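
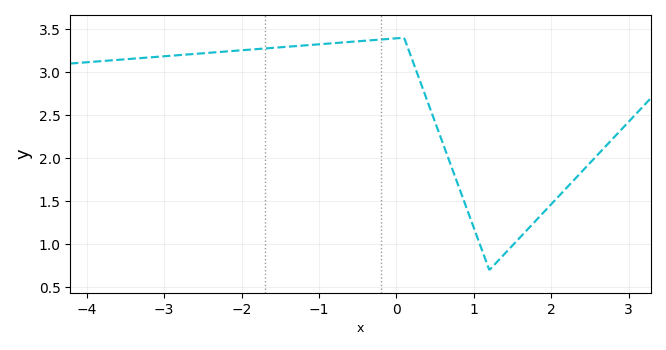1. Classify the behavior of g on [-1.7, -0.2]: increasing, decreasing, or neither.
increasing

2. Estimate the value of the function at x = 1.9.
1.35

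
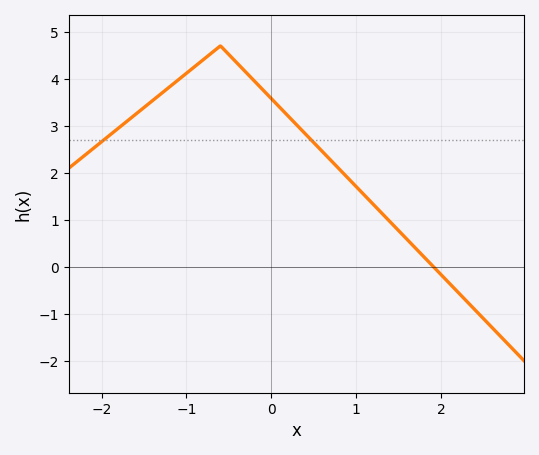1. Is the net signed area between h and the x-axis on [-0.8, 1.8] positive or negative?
positive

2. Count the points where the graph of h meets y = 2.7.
2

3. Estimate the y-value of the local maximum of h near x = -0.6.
4.7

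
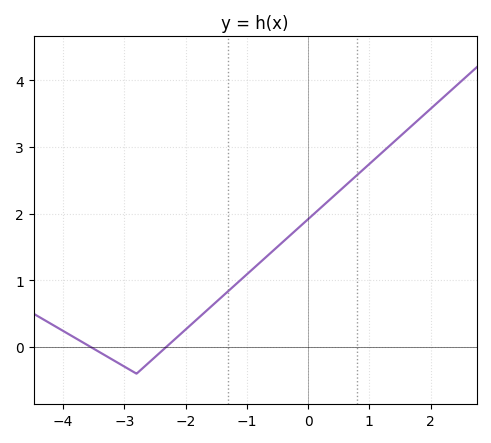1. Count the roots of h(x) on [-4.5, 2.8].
2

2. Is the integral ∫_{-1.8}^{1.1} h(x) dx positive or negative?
positive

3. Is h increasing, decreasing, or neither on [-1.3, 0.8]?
increasing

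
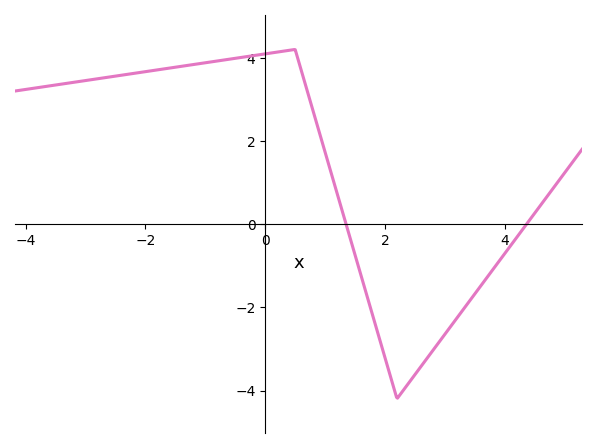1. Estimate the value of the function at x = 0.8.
2.8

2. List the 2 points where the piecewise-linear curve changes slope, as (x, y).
(0.5, 4.2); (2.2, -4.2)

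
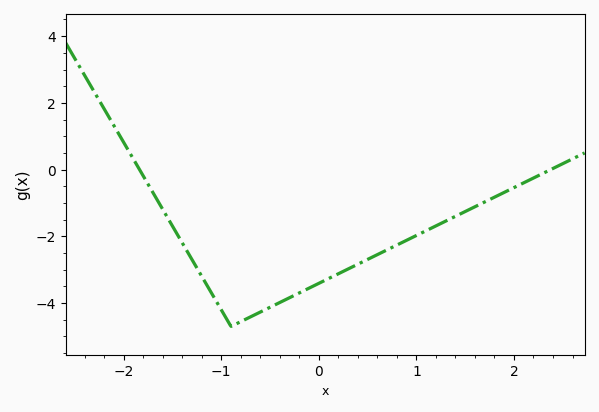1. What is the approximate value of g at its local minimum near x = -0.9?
-4.6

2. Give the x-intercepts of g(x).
-1.8, 2.4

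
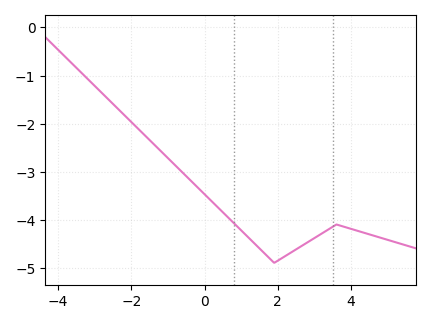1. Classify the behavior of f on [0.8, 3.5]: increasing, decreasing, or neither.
neither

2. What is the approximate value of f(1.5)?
-4.6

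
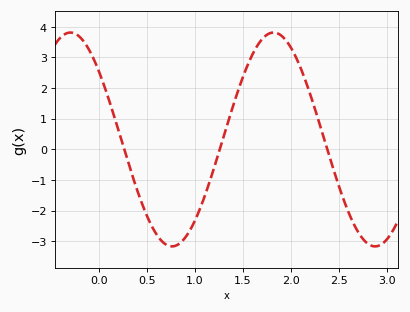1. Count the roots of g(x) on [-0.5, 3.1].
3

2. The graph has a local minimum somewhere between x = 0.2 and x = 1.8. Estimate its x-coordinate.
0.761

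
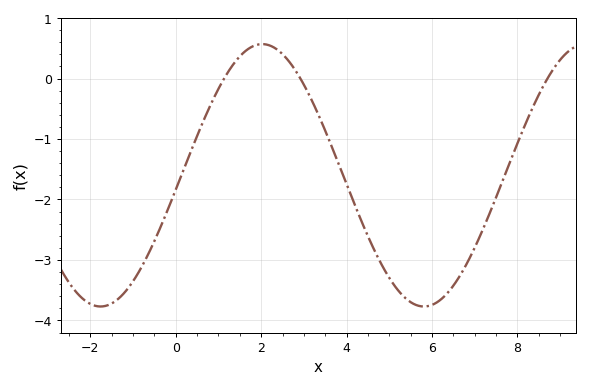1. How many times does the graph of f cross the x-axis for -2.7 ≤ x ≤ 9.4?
3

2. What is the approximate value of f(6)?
-3.7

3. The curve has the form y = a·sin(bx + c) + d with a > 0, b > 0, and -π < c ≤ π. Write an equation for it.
y = 2.17sin(0.83x - 0.11) - 1.6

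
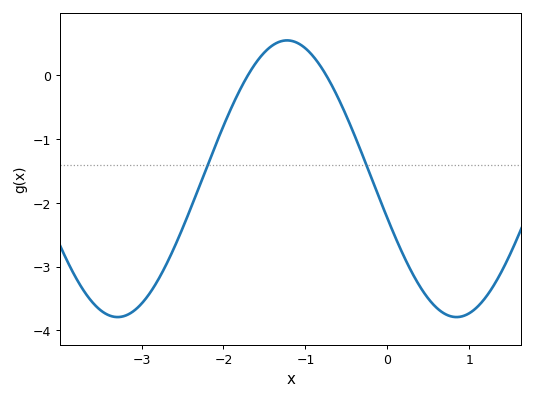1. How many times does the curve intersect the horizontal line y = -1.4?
2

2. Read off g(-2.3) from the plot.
-1.8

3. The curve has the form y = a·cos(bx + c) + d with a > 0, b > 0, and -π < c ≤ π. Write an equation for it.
y = 2.17cos(1.5x + 1.9) - 1.62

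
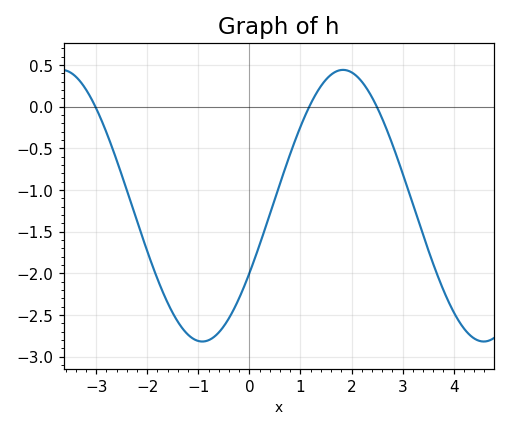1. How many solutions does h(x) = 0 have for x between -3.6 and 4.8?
3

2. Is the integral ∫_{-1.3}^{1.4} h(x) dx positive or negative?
negative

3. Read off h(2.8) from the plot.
-0.45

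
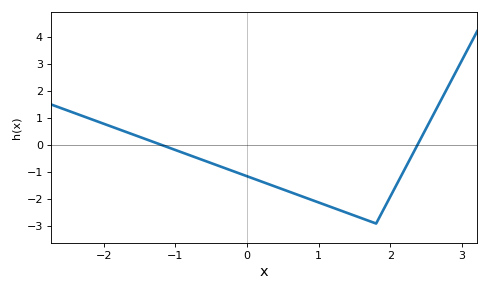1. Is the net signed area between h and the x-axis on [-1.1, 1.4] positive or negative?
negative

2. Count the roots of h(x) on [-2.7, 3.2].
2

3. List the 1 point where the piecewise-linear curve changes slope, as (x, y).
(1.8, -2.9)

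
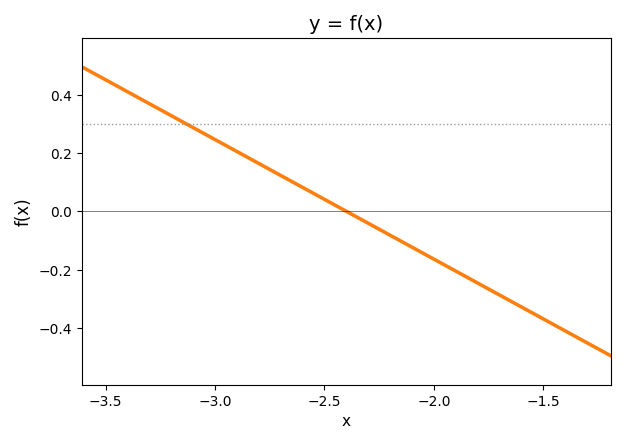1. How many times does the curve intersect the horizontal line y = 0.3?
1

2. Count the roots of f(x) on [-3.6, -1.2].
1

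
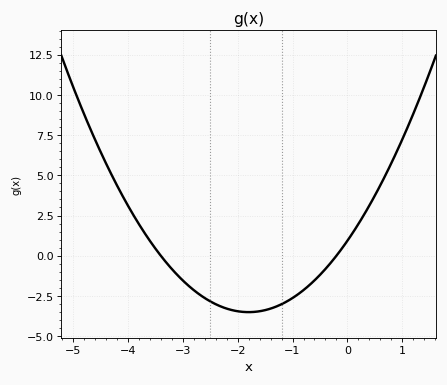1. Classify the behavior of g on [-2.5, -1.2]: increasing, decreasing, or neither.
neither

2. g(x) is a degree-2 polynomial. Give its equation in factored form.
y = 1.37(x + 3.4)(x + 0.2)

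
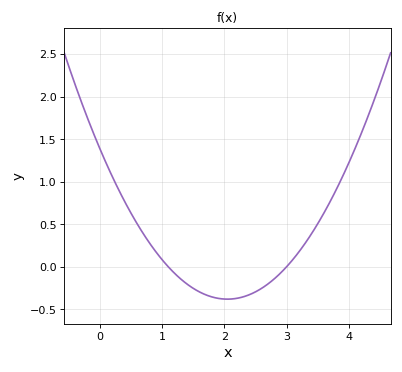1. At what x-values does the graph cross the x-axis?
1.1, 3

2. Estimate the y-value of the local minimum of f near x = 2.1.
-0.379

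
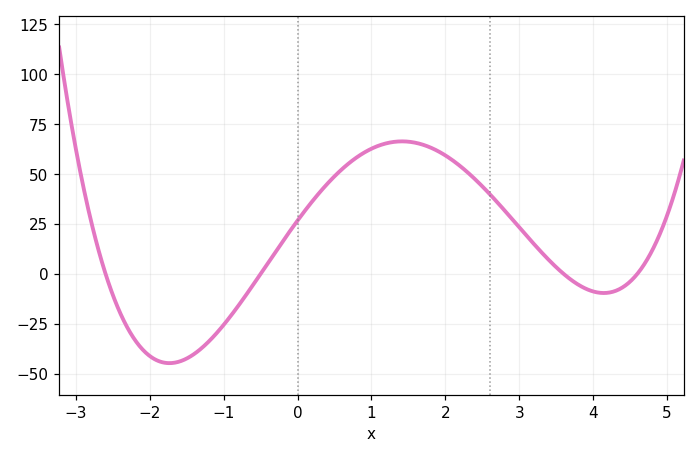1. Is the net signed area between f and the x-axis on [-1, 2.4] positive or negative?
positive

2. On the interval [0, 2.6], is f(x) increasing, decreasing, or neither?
neither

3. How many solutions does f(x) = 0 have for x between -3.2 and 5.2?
4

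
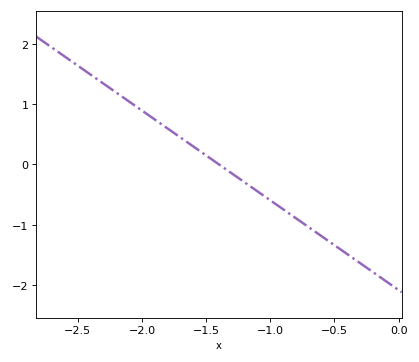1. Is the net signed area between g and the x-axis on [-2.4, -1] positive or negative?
positive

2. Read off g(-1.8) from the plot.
0.6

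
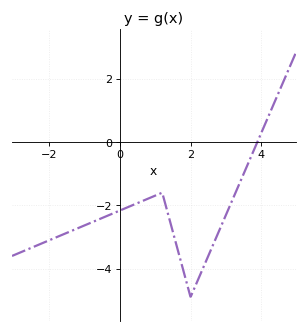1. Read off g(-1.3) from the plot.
-2.78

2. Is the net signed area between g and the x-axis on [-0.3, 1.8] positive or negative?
negative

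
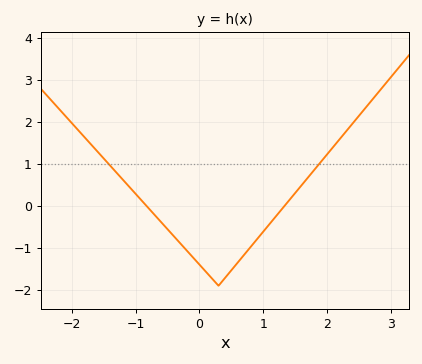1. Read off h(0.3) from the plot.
-1.9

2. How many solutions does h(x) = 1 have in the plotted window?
2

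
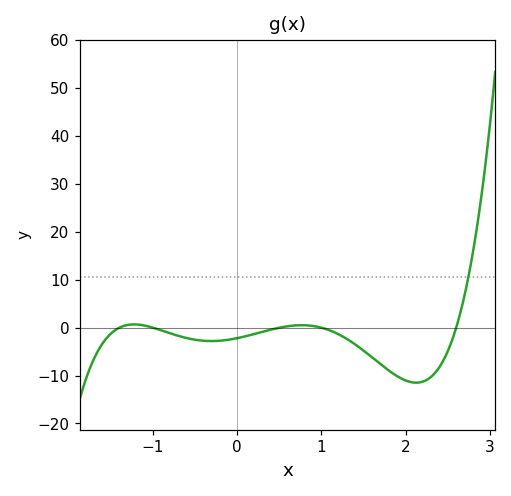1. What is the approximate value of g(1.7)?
-7.59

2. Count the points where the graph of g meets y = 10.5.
1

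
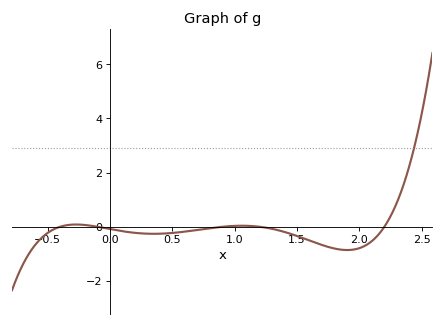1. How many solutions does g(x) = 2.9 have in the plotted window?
1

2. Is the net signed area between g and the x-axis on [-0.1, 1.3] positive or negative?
negative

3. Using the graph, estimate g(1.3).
-0.076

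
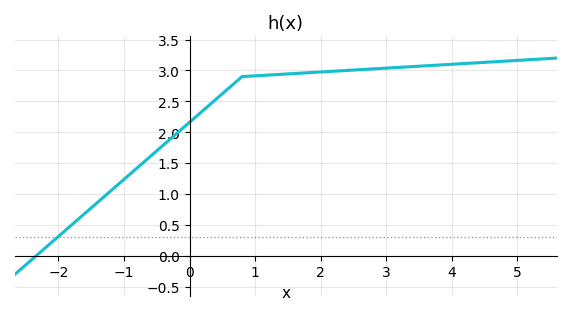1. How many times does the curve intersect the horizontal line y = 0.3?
1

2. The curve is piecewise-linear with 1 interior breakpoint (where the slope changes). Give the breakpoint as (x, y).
(0.8, 2.9)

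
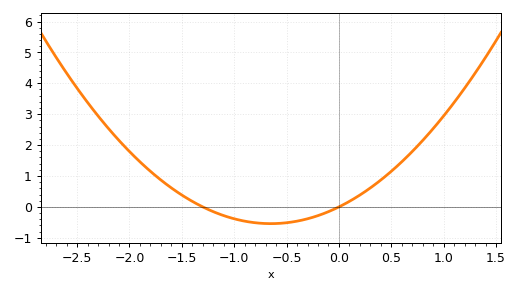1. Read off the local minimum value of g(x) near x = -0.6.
-0.5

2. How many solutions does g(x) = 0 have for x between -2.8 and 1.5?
2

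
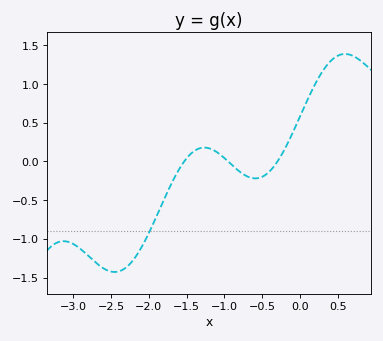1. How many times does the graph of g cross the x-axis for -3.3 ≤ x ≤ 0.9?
3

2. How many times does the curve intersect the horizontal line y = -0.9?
1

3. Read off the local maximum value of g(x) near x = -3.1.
-1.03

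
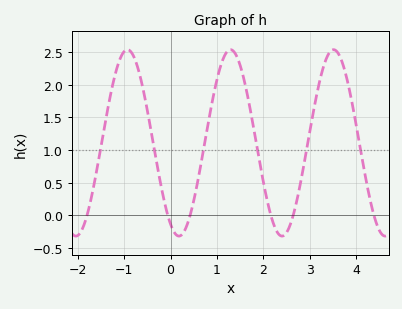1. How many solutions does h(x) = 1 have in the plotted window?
6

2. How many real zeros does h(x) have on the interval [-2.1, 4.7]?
6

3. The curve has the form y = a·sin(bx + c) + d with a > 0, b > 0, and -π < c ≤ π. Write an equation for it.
y = 1.43sin(2.83x - 2.08) + 1.11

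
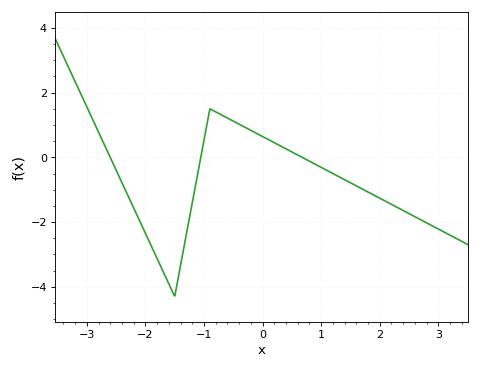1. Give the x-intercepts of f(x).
-2.6, -1.1, 0.7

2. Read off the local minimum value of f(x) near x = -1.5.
-4.2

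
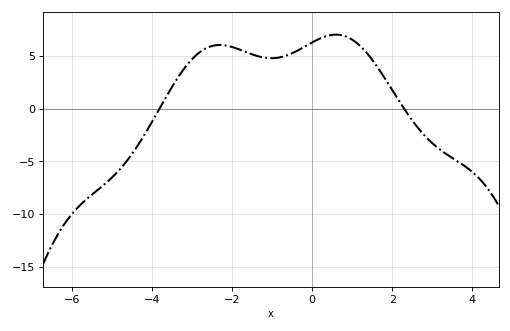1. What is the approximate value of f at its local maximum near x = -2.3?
6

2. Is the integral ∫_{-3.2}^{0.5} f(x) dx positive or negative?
positive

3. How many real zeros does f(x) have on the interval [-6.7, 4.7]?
2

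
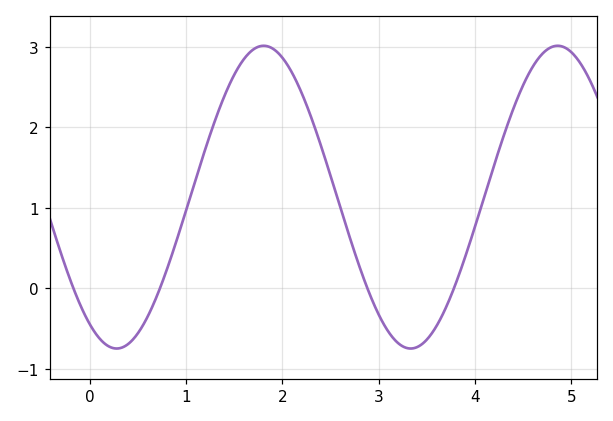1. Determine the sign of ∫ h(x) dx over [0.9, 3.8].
positive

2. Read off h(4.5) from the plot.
2.5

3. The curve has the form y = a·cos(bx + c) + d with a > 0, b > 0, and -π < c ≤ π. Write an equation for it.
y = 1.88cos(2.1x + 2.6) + 1.13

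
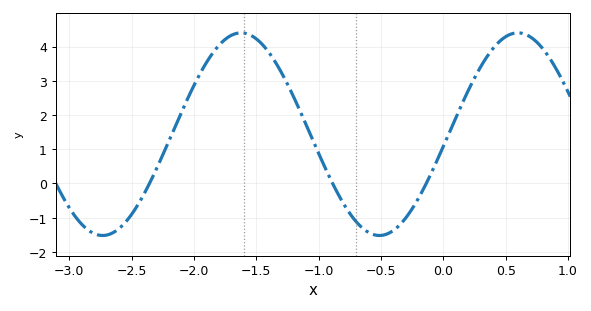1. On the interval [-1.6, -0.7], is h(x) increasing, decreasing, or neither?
decreasing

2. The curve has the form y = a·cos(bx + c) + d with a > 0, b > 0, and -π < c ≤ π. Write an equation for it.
y = 2.96cos(2.8x - 1.7) + 1.44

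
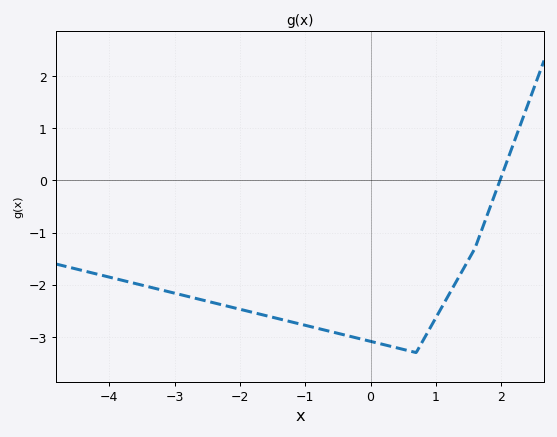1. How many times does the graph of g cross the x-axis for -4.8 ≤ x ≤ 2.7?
1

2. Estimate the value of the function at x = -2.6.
-2.3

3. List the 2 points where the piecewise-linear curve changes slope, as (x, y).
(0.7, -3.3); (1.6, -1.3)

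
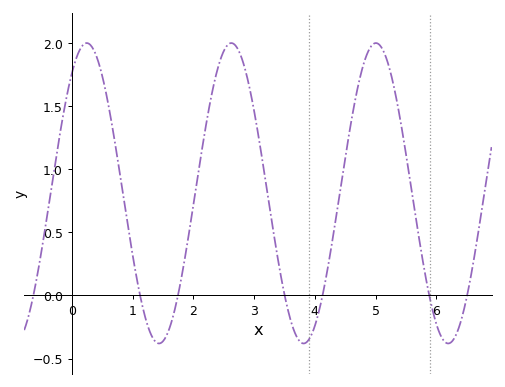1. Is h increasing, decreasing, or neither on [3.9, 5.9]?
neither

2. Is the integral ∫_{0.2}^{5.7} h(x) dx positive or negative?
positive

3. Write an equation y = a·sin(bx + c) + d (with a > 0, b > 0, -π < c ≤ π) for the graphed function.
y = 1.19sin(2.64x + 0.92) + 0.81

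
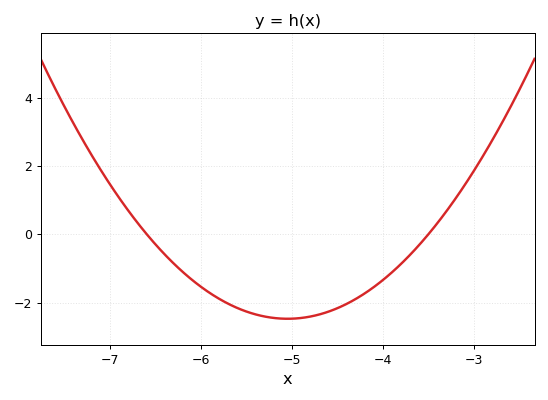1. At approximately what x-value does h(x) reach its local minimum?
-5.05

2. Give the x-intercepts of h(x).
-6.6, -3.5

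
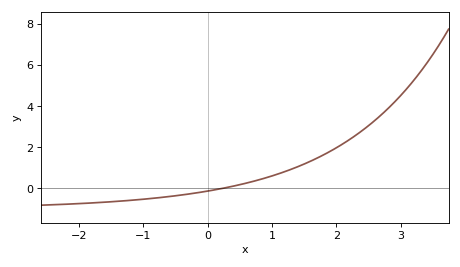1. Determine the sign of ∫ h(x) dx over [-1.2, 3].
positive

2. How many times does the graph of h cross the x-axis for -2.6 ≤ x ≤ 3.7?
1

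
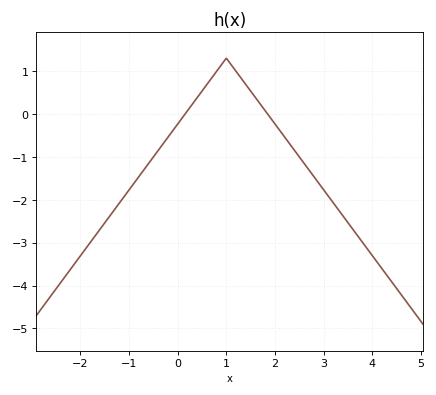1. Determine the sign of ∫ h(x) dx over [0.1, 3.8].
negative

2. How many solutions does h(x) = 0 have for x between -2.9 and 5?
2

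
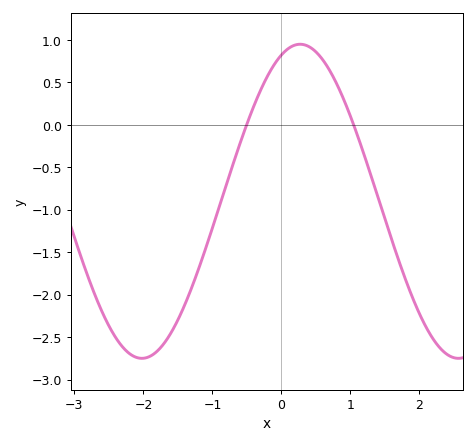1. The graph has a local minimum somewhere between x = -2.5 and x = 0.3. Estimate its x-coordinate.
-2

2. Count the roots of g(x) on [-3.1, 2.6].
2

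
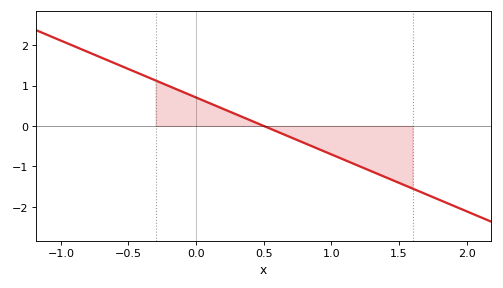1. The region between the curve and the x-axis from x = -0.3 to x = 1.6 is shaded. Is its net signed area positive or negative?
negative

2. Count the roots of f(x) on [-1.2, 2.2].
1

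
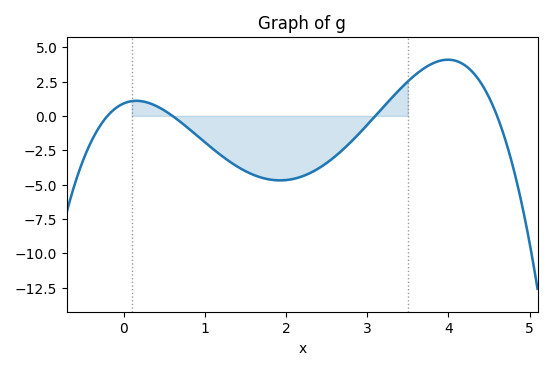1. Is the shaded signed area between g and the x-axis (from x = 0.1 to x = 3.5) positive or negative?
negative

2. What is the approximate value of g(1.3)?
-3.4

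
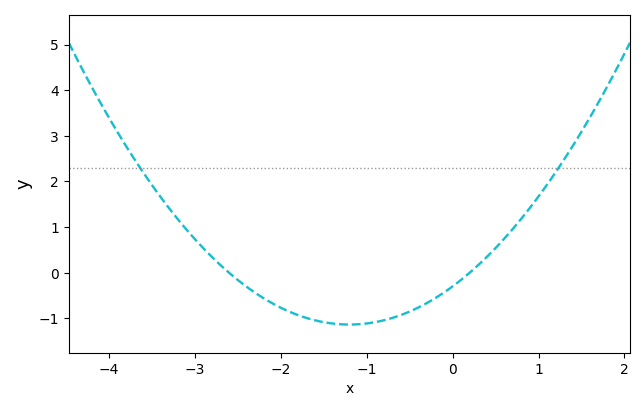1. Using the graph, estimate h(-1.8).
-0.928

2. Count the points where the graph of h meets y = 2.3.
2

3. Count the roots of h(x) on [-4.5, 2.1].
2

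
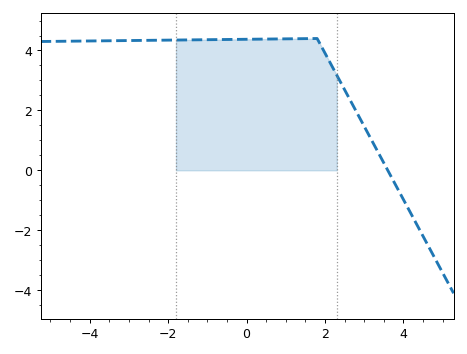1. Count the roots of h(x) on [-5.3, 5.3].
1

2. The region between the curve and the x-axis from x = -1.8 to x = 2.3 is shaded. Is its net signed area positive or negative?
positive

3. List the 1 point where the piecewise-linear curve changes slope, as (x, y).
(1.8, 4.4)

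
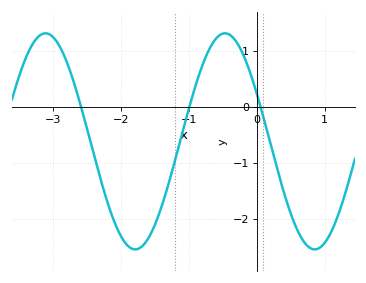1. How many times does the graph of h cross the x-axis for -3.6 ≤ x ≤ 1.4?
3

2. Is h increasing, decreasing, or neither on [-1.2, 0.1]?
neither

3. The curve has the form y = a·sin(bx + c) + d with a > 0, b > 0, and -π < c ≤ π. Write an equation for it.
y = 1.93sin(2.38x + 2.68) - 0.62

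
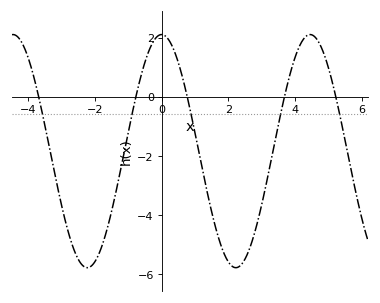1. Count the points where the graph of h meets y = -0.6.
5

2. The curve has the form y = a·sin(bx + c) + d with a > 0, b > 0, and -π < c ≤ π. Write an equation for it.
y = 3.94sin(1.4x + 1.6) - 1.84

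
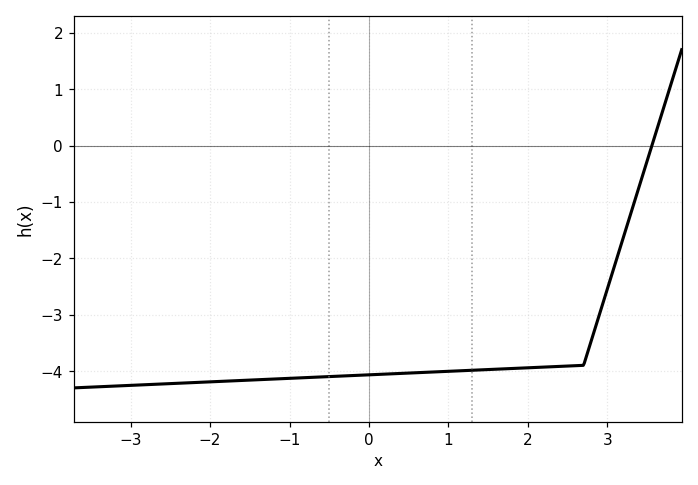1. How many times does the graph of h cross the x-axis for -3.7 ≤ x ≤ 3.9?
1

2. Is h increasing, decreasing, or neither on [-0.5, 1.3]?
increasing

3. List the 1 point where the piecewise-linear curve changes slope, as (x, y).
(2.7, -3.9)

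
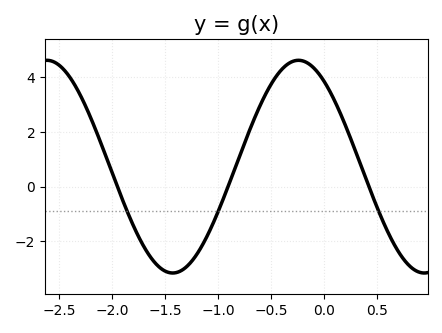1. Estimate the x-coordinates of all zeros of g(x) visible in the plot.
-1.95, -0.906, 0.422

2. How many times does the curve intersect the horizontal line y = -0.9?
3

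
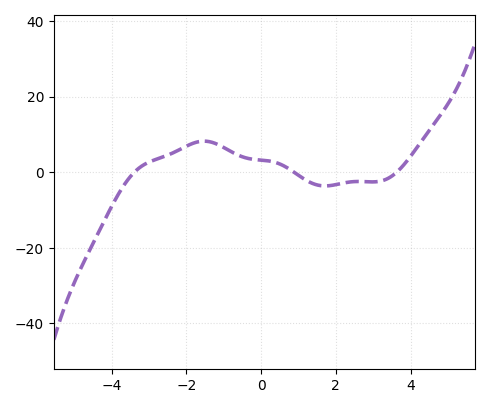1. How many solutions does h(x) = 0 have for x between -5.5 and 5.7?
3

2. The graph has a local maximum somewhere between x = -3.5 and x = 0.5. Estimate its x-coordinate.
-1.6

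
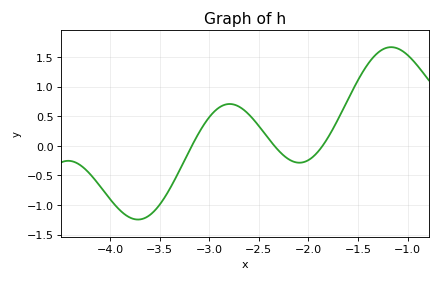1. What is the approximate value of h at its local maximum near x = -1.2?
1.67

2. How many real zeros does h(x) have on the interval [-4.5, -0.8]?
3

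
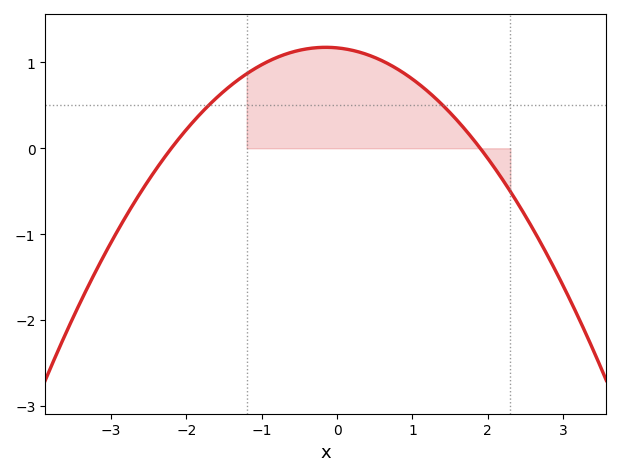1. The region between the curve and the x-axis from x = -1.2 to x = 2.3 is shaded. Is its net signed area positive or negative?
positive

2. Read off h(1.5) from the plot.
0.4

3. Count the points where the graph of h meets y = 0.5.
2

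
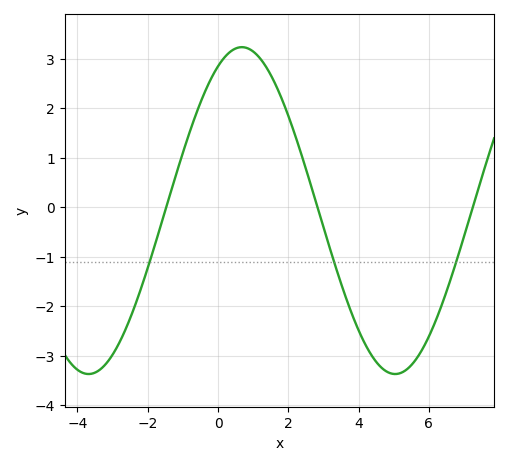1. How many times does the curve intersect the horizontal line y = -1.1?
3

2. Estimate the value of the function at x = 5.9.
-2.76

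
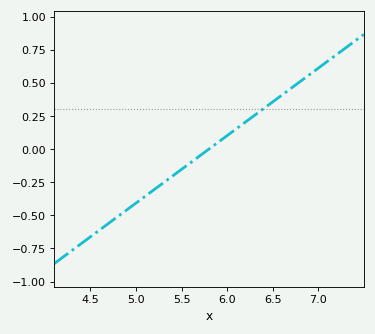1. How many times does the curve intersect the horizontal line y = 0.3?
1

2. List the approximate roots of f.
5.8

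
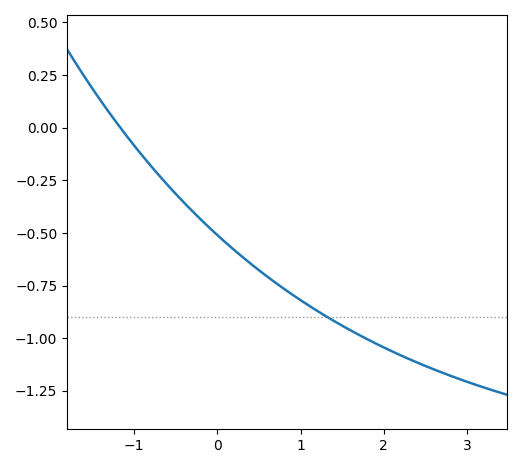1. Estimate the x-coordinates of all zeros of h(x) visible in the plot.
-1.16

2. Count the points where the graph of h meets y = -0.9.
1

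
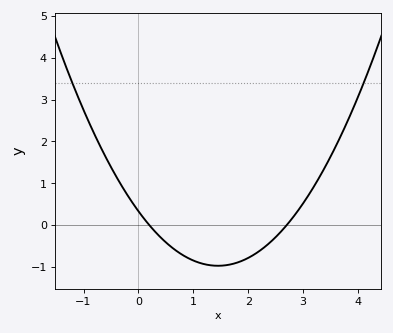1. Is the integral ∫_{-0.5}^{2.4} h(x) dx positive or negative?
negative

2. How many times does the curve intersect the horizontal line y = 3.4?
2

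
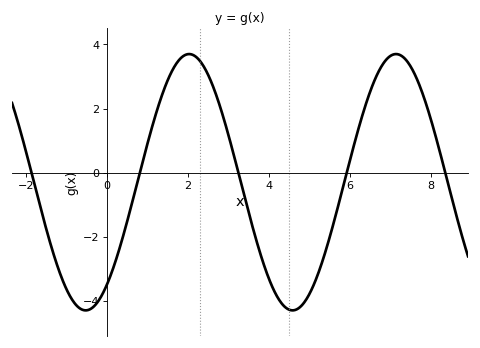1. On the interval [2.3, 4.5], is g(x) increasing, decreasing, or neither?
decreasing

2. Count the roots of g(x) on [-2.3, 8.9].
5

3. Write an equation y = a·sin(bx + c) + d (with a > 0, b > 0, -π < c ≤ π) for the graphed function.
y = 4sin(1.23x - 0.92) - 0.3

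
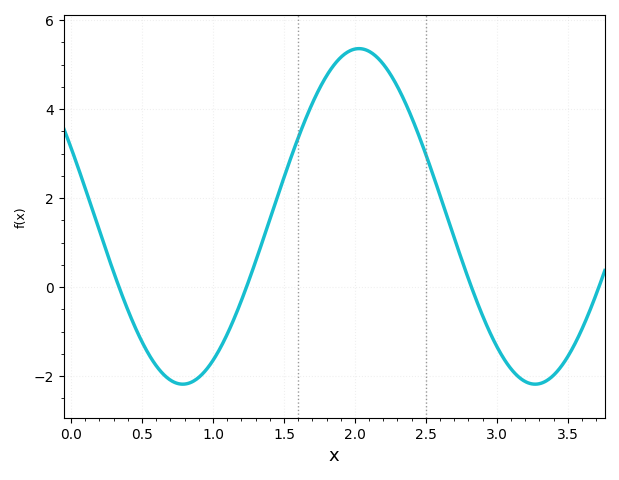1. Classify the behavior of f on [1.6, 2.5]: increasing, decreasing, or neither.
neither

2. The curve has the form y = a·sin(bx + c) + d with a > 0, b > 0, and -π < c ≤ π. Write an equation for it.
y = 3.77sin(2.5x + 2.7) + 1.59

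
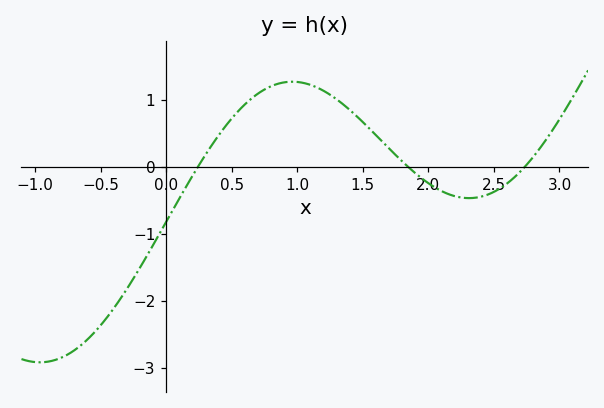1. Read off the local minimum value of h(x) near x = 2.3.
-0.5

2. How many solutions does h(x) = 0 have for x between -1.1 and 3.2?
3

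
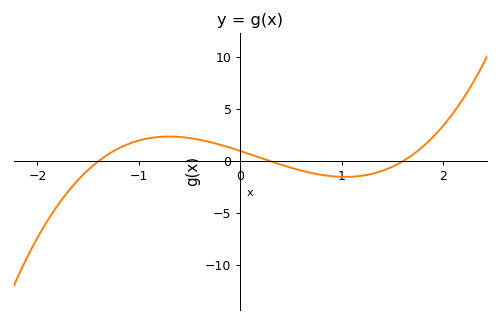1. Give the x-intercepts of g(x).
-1.4, 0.3, 1.6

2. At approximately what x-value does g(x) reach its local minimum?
1.03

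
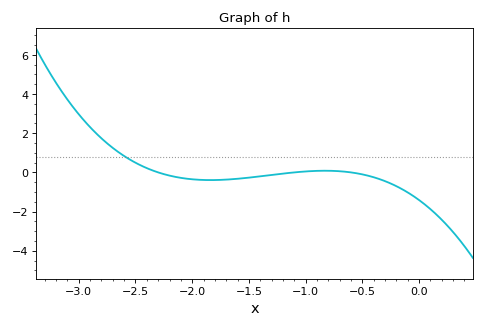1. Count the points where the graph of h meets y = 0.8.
1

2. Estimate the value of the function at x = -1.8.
-0.391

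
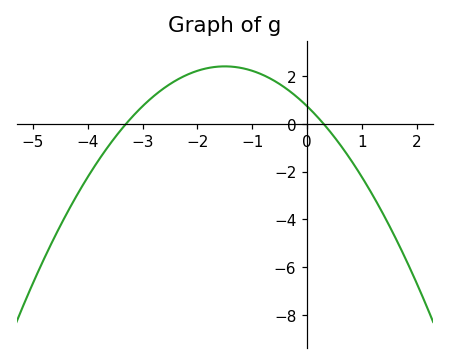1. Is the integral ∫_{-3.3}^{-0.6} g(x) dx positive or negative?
positive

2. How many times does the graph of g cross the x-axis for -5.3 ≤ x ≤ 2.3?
2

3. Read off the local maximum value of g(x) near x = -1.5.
2.4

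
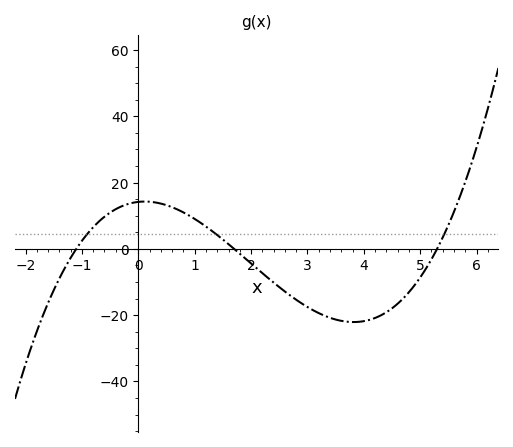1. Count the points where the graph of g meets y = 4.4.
3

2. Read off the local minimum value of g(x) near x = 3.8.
-22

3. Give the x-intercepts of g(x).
-1, 1.8, 5.2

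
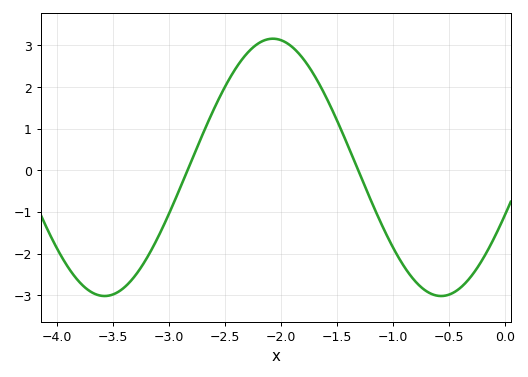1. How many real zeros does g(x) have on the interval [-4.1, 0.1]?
2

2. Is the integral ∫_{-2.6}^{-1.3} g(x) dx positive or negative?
positive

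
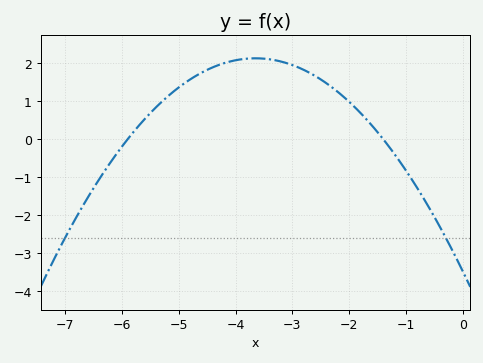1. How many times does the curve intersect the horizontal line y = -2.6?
2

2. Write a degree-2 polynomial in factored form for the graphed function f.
y = -0.42(x + 5.9)(x + 1.4)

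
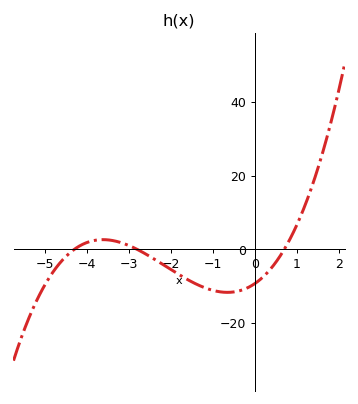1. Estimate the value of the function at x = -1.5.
-8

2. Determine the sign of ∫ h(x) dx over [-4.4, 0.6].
negative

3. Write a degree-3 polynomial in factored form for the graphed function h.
y = 1.1(x + 4.3)(x + 2.8)(x - 0.7)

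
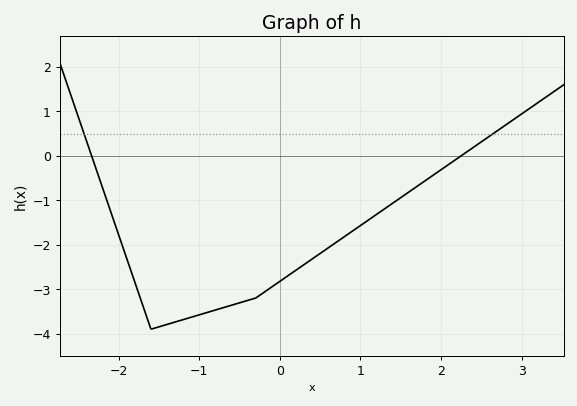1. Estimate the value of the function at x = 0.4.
-2.32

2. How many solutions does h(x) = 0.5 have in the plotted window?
2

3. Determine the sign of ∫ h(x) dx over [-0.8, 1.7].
negative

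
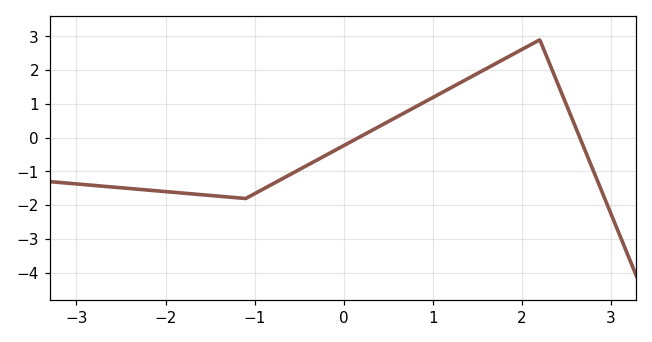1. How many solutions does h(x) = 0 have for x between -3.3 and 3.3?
2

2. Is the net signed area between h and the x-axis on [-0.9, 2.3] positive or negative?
positive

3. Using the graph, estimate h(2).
2.6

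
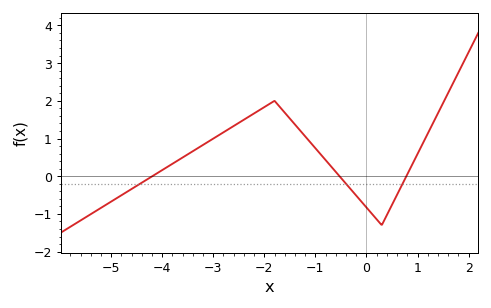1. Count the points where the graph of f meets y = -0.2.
3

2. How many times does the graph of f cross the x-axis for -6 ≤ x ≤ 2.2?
3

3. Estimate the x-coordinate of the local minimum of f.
0.4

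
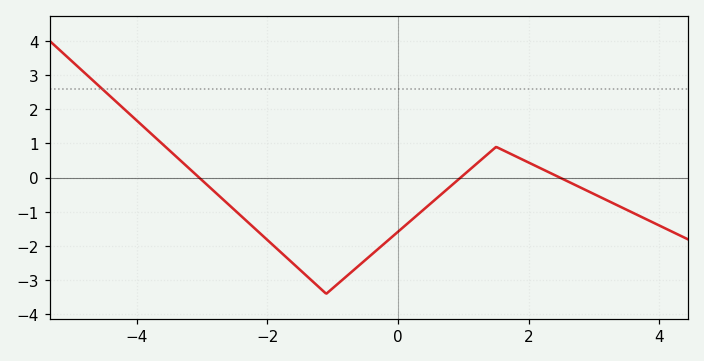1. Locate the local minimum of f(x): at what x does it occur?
-1.1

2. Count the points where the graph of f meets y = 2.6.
1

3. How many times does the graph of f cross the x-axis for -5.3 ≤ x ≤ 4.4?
3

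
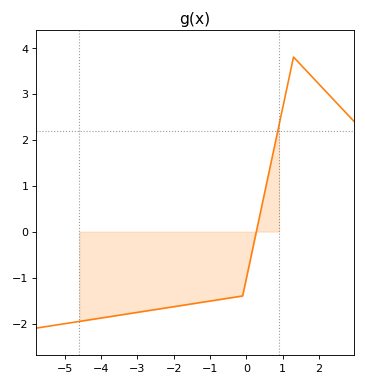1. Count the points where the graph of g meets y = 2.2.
1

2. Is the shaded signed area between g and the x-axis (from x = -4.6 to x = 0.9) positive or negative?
negative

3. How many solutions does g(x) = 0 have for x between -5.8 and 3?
1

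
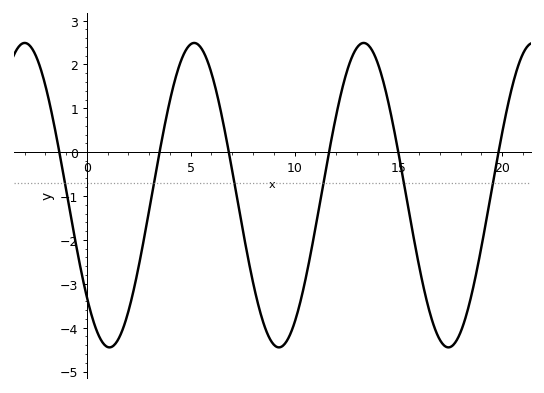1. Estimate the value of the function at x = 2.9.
-1.59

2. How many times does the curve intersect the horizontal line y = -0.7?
6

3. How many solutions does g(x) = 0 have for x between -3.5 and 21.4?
6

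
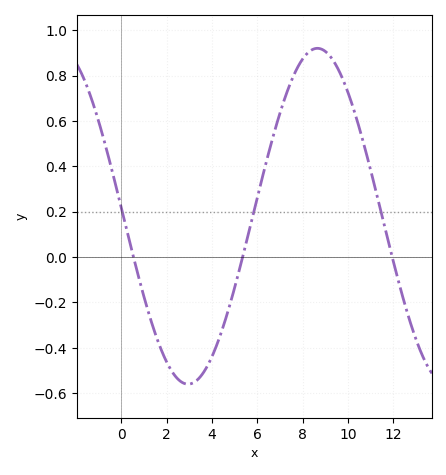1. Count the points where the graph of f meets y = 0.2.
3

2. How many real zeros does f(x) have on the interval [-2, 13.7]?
3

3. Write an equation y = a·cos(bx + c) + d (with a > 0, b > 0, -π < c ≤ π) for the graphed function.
y = 0.74cos(0.55x + 1.52) + 0.18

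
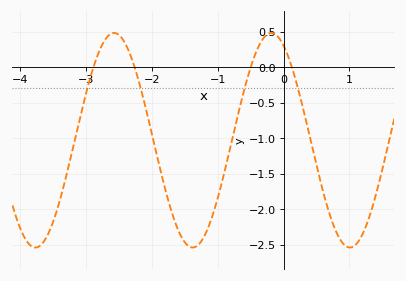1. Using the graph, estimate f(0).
0.3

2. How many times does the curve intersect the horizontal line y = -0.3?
4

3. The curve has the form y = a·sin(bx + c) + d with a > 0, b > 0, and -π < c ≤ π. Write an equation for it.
y = 1.51sin(2.6x + 2.1) - 1.03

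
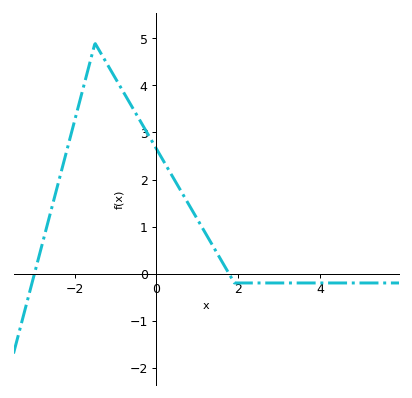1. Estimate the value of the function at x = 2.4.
-0.2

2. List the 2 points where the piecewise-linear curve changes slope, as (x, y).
(-1.5, 4.9); (1.9, -0.2)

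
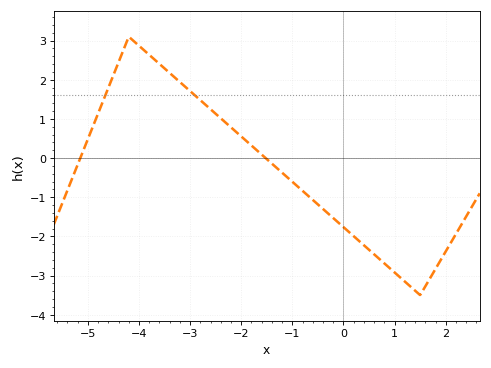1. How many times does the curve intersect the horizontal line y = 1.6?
2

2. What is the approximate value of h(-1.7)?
0.205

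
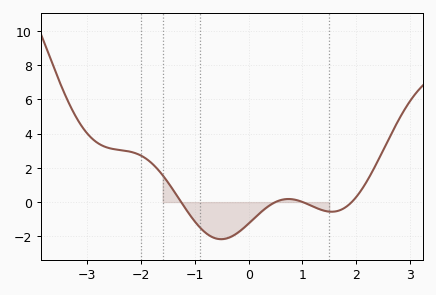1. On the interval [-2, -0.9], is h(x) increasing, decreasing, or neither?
decreasing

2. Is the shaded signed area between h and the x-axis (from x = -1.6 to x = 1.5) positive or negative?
negative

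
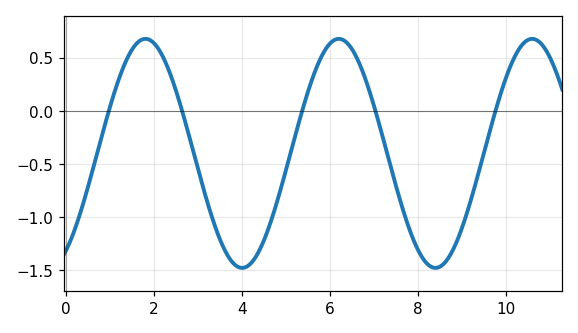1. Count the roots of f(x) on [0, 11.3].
5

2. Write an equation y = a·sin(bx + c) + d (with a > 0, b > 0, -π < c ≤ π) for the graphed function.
y = 1.08sin(1.43x - 1.02) - 0.4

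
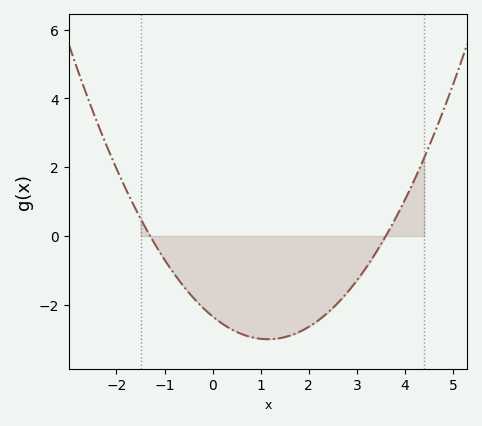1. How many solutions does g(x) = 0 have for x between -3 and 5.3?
2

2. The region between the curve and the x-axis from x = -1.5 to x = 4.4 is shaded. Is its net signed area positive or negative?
negative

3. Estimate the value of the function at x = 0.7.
-3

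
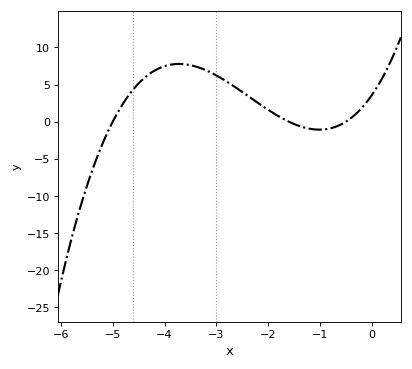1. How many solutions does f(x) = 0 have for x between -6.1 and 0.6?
3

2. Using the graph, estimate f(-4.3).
6.5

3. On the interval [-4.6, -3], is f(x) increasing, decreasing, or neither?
neither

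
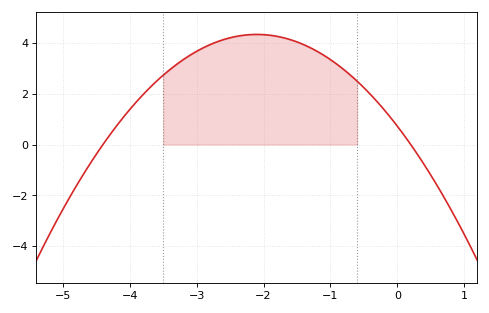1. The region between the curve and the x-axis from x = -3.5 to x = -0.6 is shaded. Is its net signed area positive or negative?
positive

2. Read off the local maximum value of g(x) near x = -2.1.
4.4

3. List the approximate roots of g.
-4.4, 0.2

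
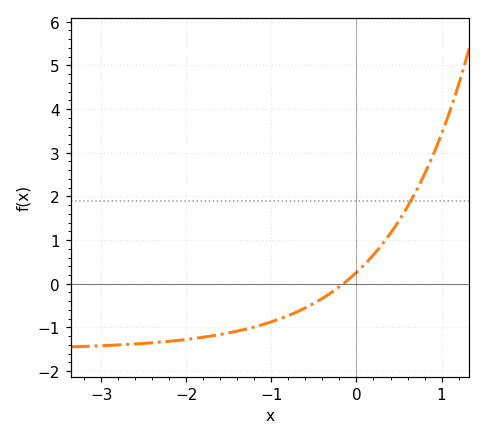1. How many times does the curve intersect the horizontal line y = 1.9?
1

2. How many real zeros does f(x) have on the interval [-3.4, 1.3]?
1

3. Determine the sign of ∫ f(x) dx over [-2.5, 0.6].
negative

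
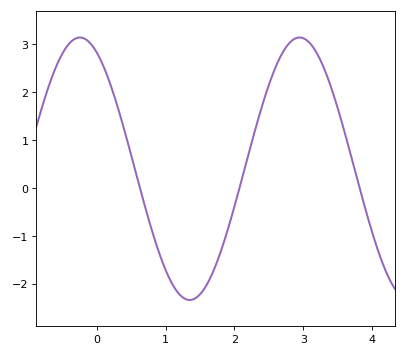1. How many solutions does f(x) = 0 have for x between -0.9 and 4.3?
3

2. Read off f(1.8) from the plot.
-1.34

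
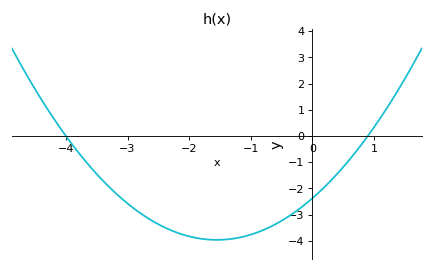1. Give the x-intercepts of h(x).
-4, 0.9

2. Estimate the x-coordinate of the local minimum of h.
-1.5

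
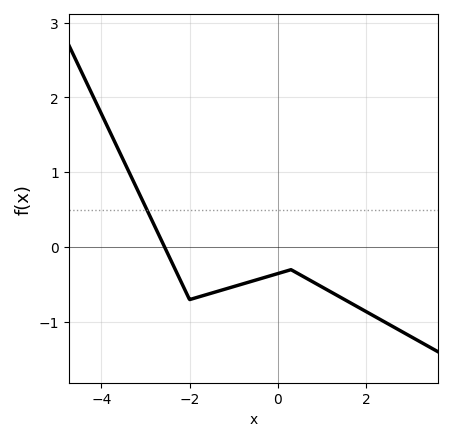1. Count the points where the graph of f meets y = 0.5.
1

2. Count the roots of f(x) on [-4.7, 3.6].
1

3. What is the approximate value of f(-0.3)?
-0.404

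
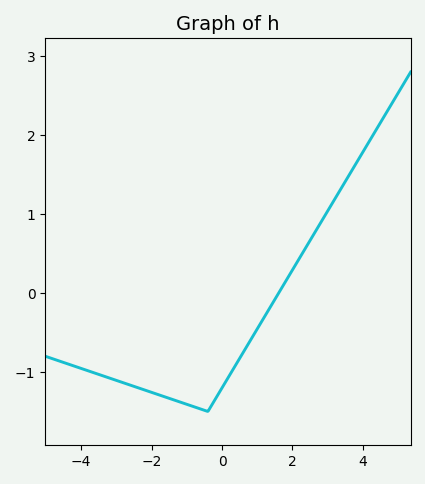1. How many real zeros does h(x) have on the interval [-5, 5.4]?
1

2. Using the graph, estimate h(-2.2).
-1.2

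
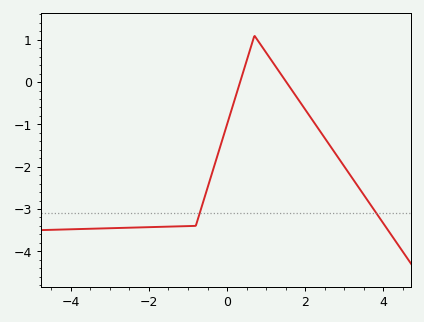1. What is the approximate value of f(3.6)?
-2.8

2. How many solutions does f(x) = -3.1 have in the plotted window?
2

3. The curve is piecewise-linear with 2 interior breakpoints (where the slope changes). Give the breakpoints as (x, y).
(-0.8, -3.4); (0.7, 1.1)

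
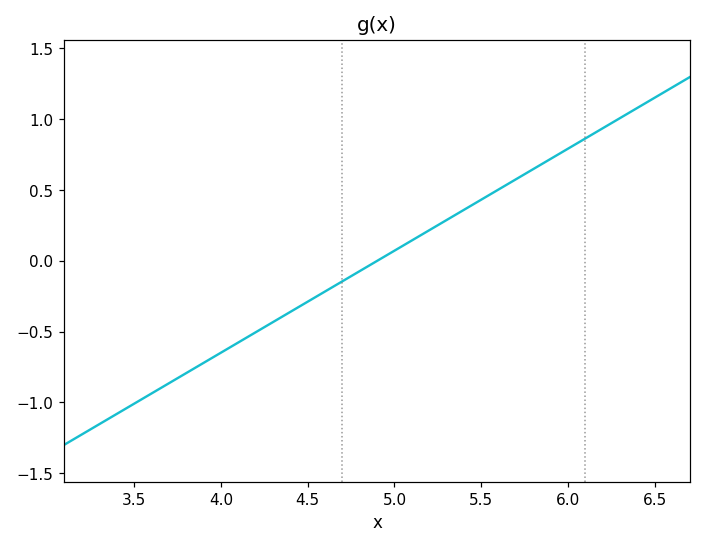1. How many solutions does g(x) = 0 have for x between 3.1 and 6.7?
1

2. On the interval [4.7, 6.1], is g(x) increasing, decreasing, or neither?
increasing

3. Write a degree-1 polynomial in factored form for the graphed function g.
y = 0.72(x - 4.9)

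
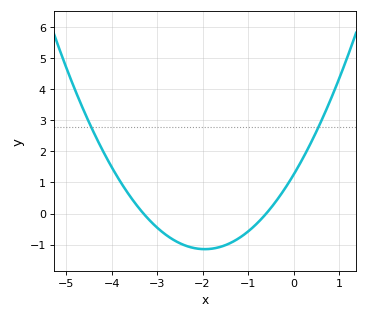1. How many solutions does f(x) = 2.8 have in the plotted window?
2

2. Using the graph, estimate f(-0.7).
-0.2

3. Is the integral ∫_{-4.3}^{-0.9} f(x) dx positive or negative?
negative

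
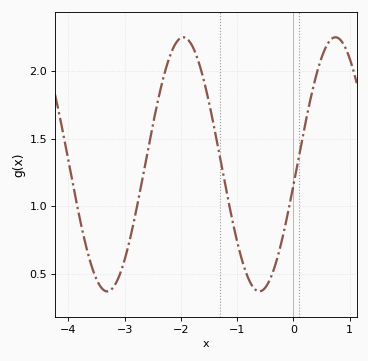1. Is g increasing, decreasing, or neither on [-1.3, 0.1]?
neither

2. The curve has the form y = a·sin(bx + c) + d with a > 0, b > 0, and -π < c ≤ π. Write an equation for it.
y = 0.94sin(2.3x - 0.17) + 1.31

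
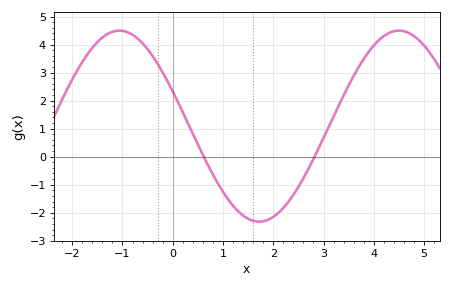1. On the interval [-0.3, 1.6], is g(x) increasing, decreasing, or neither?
decreasing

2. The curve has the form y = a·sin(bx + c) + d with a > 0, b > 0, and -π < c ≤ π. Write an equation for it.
y = 3.41sin(1.1x + 2.8) + 1.09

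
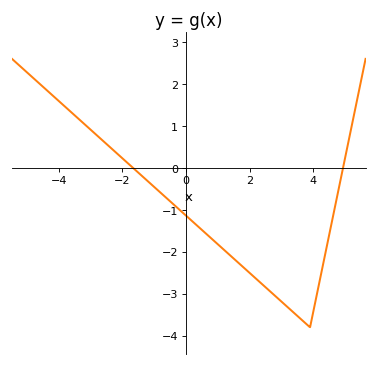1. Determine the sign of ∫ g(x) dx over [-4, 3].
negative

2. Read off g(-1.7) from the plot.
0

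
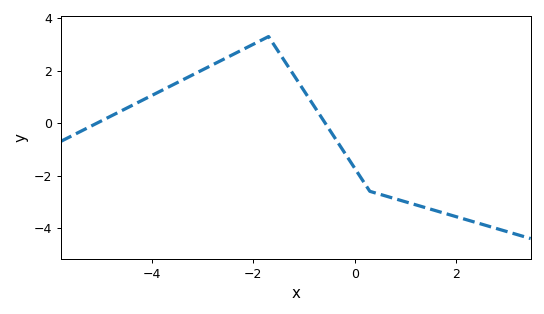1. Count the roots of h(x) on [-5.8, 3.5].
2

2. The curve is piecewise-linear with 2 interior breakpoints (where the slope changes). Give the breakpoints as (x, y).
(-1.7, 3.3); (0.3, -2.6)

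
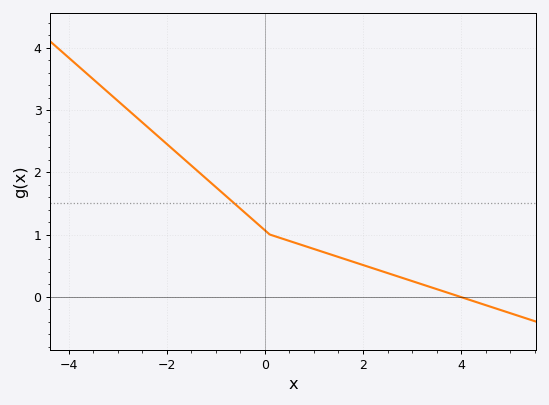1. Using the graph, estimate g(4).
-0.005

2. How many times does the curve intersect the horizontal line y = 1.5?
1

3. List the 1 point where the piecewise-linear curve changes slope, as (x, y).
(0.1, 1)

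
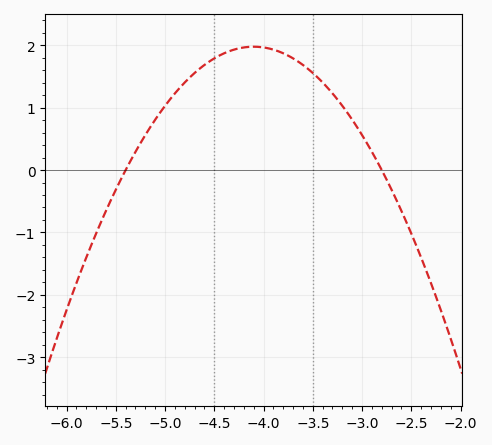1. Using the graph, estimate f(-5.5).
-0.316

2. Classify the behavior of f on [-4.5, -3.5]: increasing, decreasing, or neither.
neither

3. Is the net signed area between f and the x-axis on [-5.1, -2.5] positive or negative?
positive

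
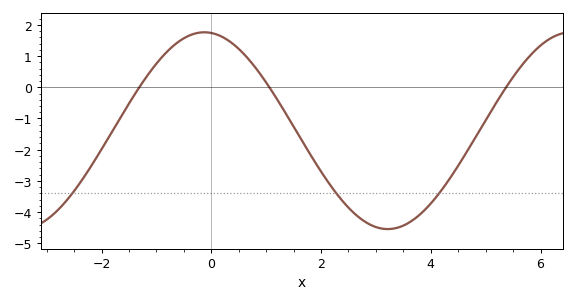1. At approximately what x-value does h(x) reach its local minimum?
3.22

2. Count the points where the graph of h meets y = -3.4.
3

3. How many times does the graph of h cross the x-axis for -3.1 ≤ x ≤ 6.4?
3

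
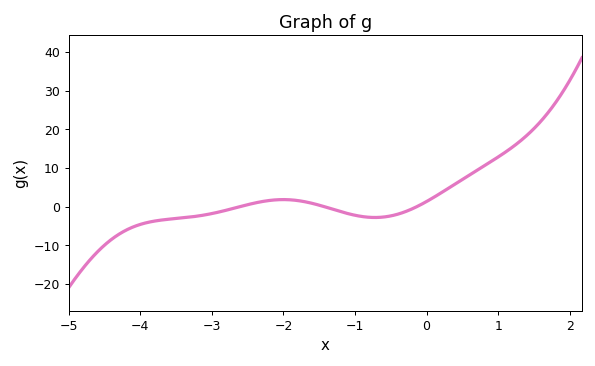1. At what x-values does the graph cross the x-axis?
-2.61, -1.43, -0.138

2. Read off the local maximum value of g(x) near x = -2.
1.84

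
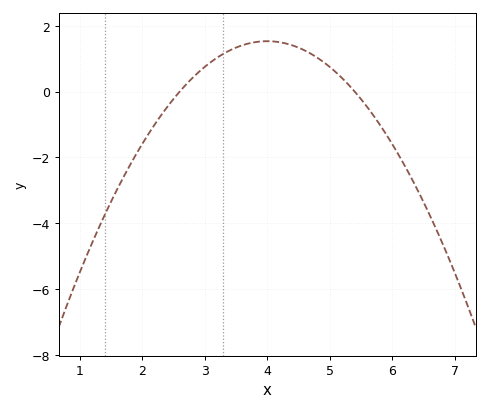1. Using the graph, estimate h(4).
1.6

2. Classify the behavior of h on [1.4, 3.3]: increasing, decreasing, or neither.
increasing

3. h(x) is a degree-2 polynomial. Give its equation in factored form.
y = -0.78(x - 2.6)(x - 5.4)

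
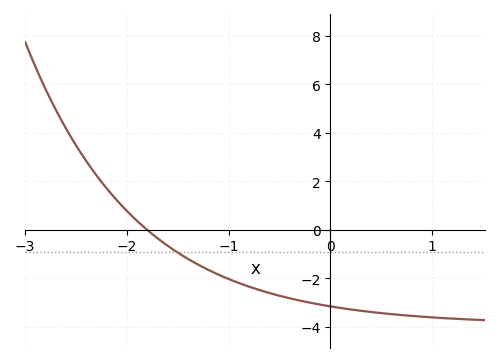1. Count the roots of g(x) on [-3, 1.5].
1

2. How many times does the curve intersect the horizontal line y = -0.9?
1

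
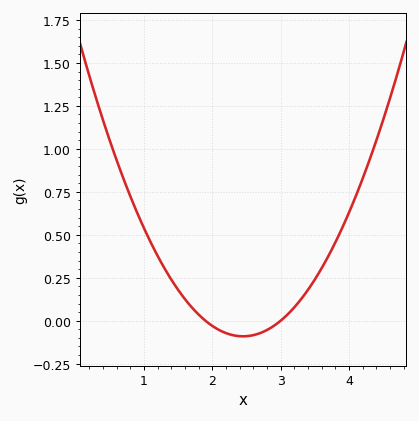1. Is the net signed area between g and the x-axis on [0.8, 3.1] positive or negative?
positive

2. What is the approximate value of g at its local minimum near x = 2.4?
-0.091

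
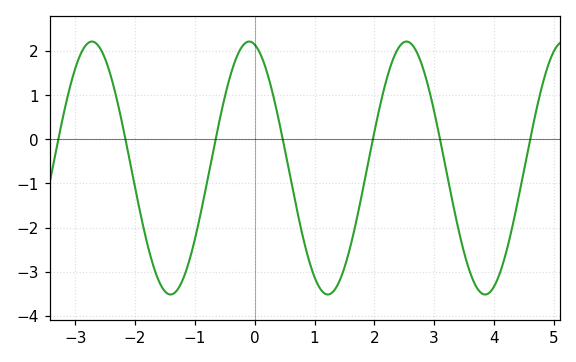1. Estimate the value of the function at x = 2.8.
1.7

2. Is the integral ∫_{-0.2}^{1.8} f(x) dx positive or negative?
negative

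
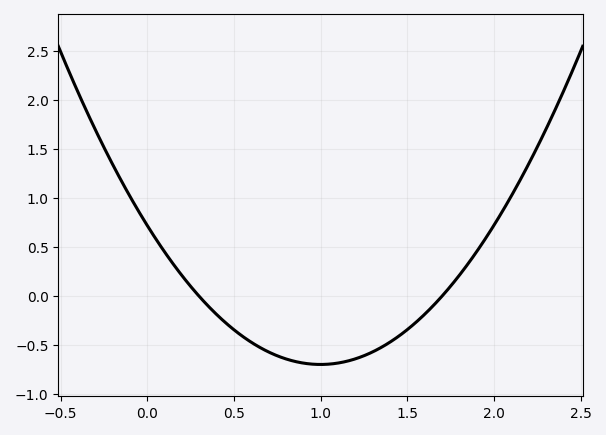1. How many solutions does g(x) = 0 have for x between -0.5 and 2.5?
2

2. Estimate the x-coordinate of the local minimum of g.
1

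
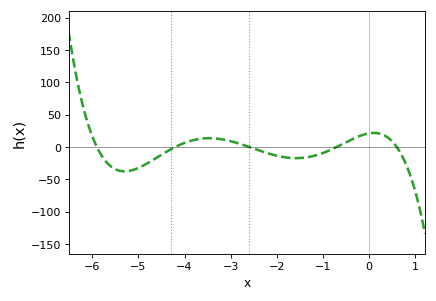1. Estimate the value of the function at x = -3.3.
15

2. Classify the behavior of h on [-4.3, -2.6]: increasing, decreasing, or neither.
neither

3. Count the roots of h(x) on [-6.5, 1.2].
5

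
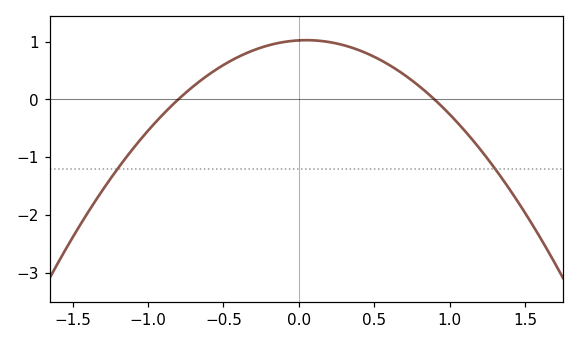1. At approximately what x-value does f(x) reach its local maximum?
0.05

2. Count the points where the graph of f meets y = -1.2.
2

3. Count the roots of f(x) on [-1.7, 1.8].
2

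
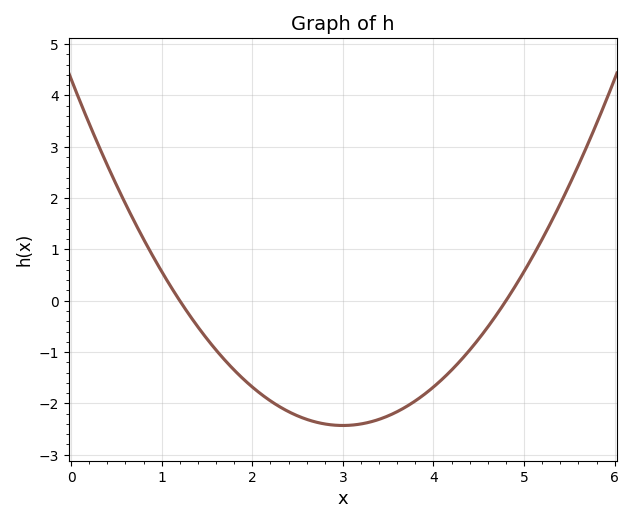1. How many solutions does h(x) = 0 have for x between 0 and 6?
2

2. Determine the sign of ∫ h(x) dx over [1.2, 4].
negative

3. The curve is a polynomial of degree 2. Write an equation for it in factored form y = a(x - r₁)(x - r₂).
y = 0.75(x - 1.2)(x - 4.8)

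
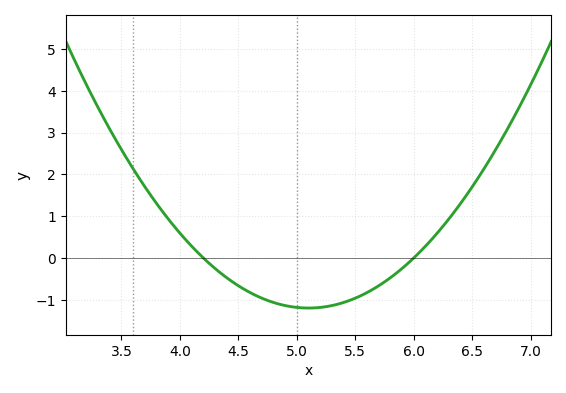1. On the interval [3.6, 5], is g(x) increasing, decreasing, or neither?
decreasing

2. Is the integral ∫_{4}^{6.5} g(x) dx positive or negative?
negative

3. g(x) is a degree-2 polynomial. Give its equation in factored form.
y = 1.48(x - 4.2)(x - 6)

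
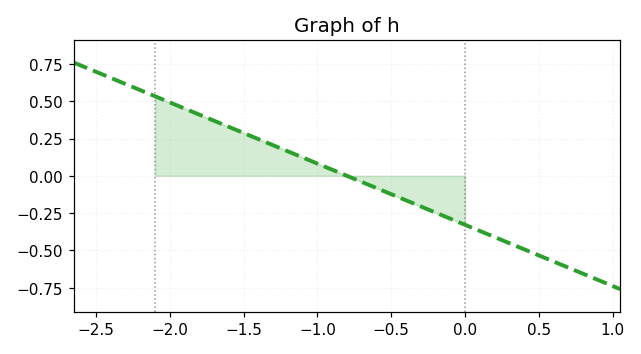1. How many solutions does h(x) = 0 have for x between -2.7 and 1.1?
1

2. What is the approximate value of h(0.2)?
-0.41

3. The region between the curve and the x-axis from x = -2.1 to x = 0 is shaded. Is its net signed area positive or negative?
positive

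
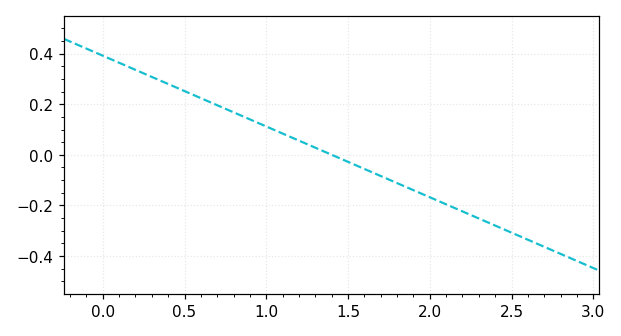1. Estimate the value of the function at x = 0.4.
0.28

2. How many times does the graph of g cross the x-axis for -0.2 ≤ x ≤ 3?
1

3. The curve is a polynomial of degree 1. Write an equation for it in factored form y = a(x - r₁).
y = -0.28(x - 1.4)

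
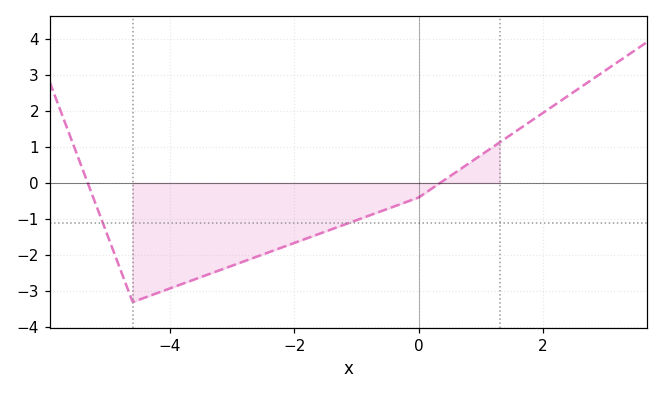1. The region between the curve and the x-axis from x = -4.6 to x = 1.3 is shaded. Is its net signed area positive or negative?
negative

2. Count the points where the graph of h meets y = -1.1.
2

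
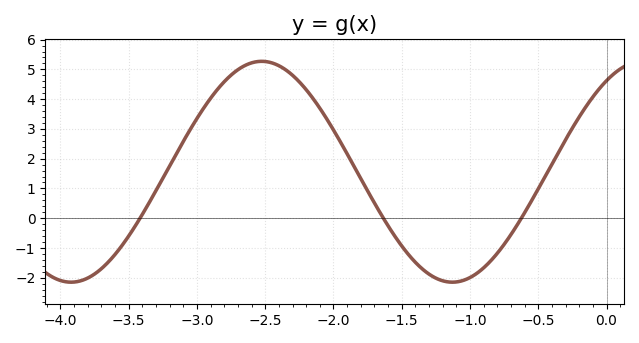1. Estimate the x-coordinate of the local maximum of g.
-2.53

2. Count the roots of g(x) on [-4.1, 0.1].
3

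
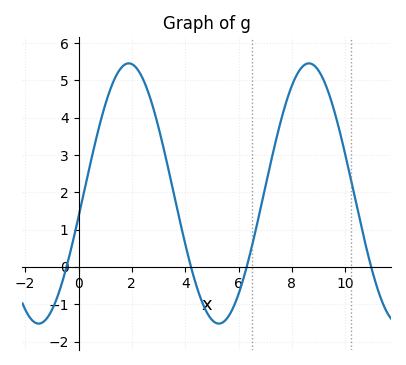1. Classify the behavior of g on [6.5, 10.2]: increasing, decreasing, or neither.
neither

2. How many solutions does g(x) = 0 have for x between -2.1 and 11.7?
4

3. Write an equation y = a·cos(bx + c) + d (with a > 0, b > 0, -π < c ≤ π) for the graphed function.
y = 3.49cos(0.93x - 1.75) + 1.97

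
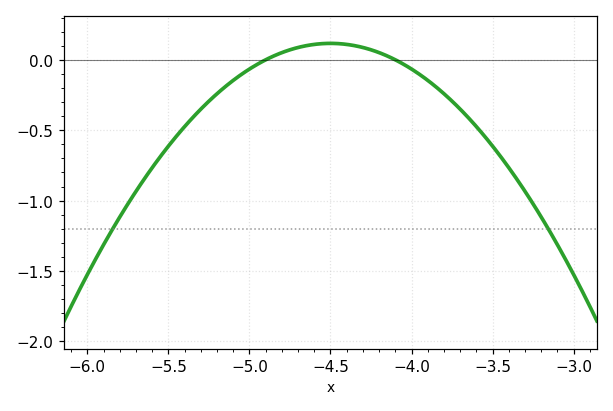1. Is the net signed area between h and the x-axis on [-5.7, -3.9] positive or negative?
negative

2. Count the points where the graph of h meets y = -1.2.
2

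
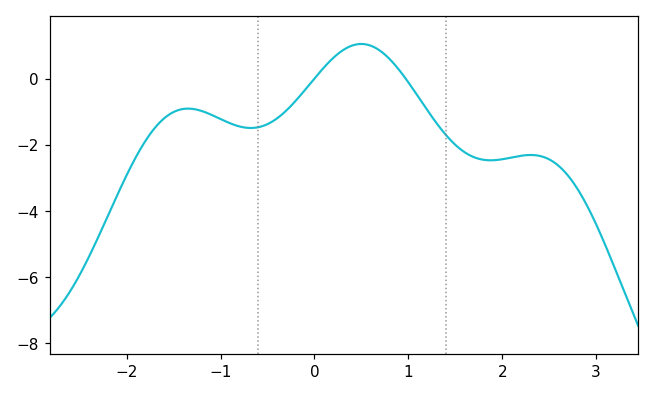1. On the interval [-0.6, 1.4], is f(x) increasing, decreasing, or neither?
neither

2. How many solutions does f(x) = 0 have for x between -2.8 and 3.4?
2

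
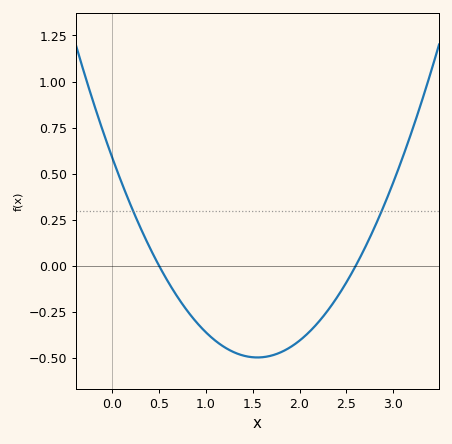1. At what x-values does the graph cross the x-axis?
0.5, 2.6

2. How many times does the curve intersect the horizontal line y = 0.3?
2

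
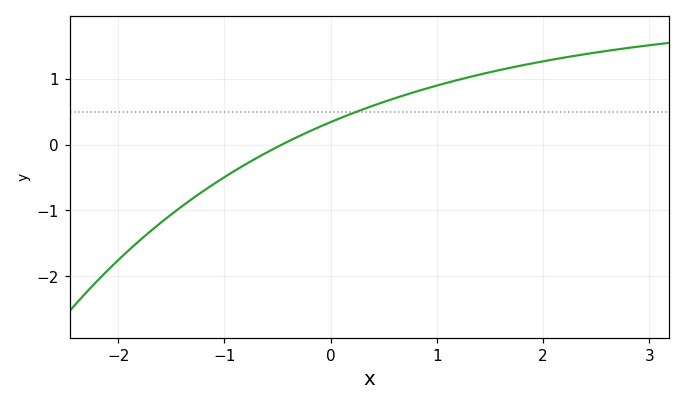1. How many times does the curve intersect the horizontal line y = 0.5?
1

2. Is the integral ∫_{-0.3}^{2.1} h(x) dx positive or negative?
positive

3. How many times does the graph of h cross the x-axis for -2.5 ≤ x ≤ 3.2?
1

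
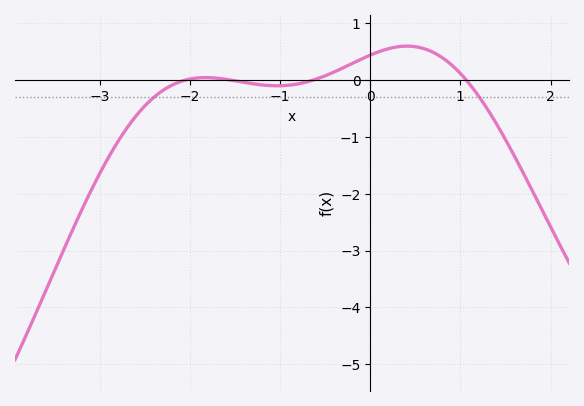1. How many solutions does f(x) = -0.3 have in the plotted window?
2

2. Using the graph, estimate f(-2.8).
-1.1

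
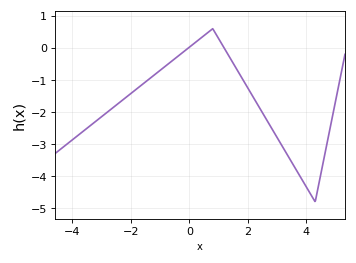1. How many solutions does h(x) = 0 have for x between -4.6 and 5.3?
2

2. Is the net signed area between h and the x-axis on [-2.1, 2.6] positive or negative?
negative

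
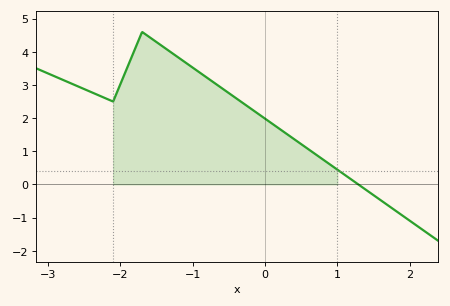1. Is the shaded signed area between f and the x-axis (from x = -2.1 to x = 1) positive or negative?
positive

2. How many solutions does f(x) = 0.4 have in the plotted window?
1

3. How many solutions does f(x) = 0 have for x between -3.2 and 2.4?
1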